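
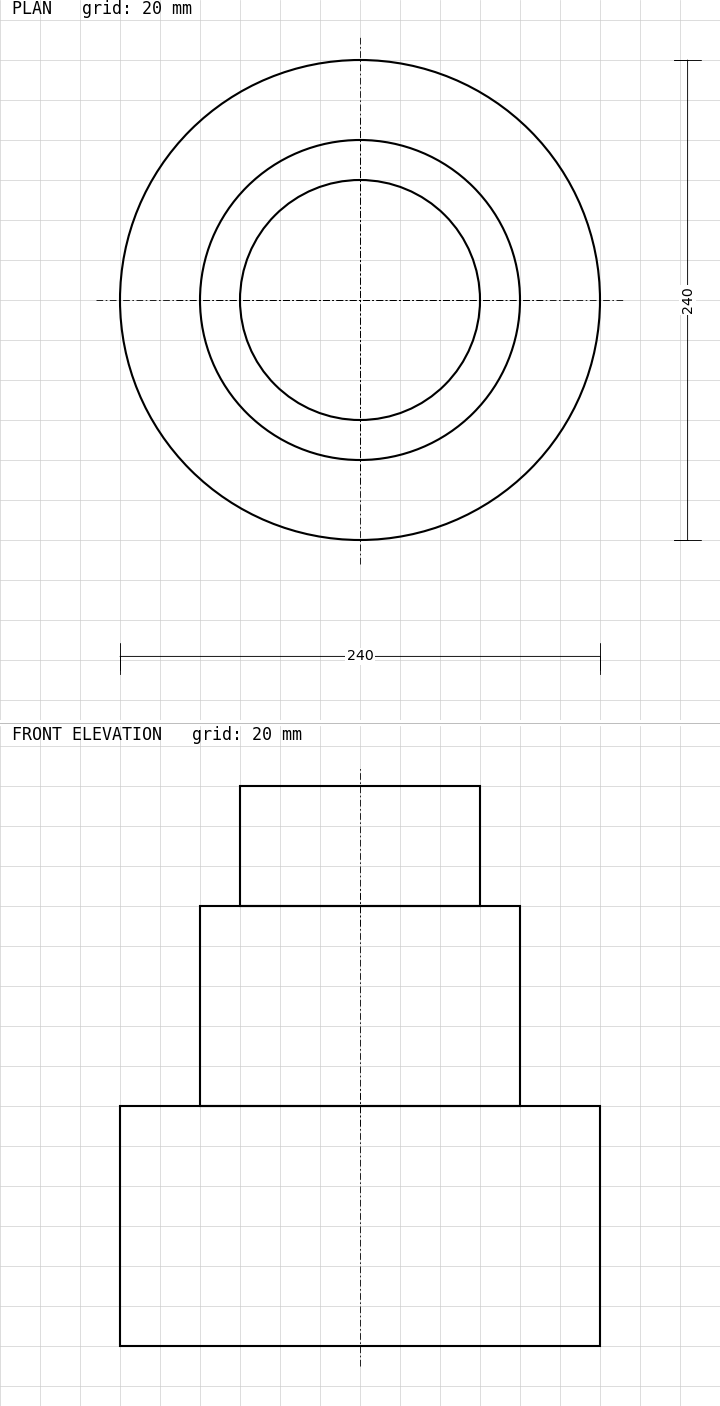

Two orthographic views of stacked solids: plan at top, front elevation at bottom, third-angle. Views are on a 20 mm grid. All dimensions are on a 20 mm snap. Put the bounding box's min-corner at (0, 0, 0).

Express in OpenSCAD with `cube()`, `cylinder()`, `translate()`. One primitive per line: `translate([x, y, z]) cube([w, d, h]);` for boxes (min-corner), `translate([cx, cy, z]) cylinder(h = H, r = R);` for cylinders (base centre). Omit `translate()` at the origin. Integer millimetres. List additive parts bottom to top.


translate([120, 120, 0]) cylinder(h = 120, r = 120);
translate([120, 120, 120]) cylinder(h = 100, r = 80);
translate([120, 120, 220]) cylinder(h = 60, r = 60);


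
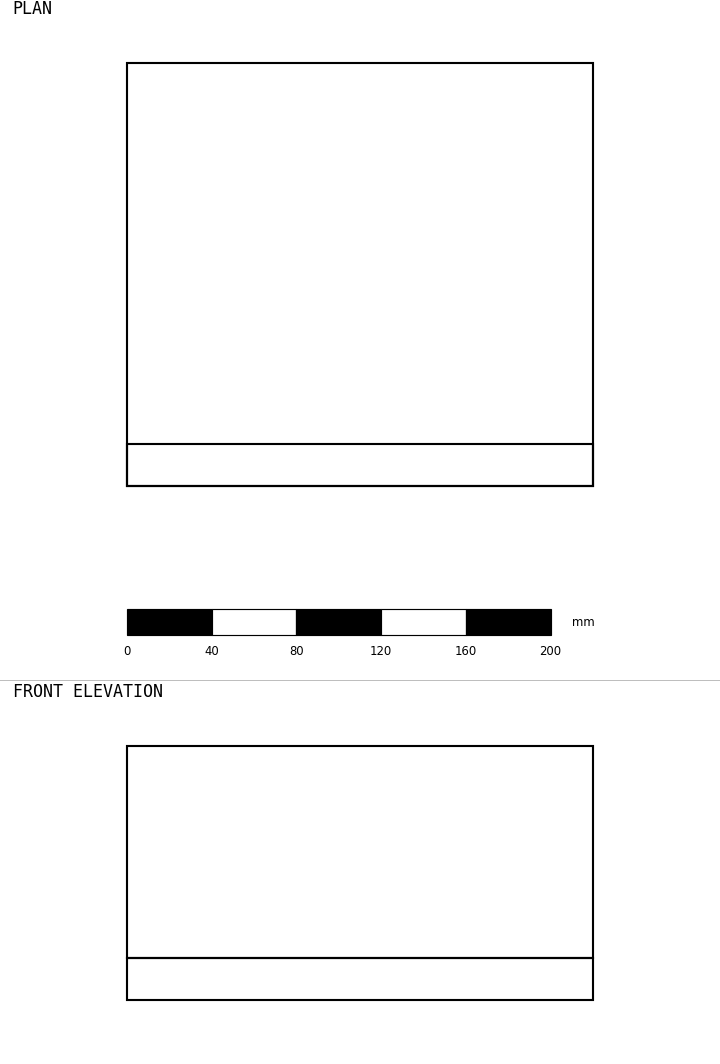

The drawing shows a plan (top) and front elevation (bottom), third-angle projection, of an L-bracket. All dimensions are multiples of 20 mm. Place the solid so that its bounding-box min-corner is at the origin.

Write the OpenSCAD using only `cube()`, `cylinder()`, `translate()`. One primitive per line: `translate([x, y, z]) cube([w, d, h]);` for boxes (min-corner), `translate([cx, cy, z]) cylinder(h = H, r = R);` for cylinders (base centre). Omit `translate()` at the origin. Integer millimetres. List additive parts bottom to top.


cube([220, 200, 20]);
translate([0, 0, 20]) cube([220, 20, 100]);


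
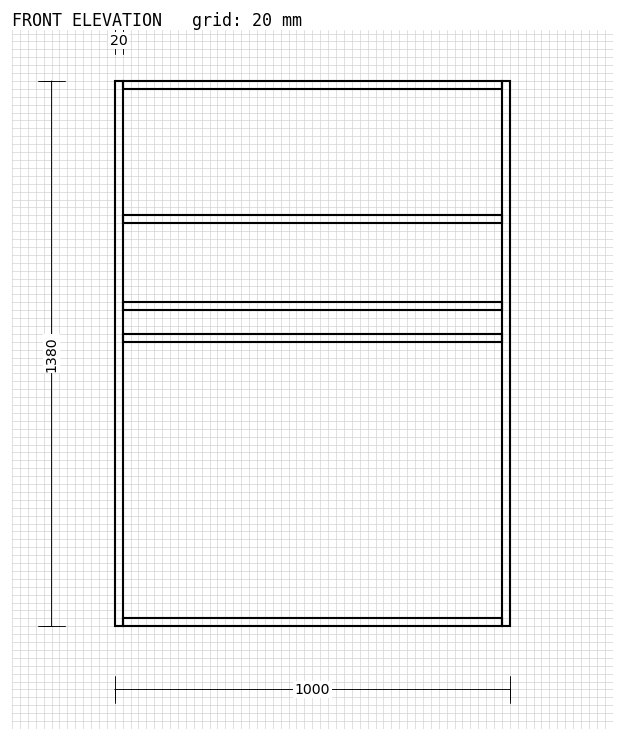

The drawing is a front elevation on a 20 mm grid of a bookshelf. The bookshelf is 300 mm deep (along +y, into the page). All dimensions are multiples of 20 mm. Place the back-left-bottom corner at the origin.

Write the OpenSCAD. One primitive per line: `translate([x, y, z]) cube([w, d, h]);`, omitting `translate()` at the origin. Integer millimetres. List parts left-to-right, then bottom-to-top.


cube([20, 300, 1380]);
translate([20, 0, 0]) cube([960, 300, 20]);
translate([20, 0, 720]) cube([960, 300, 20]);
translate([20, 0, 800]) cube([960, 300, 20]);
translate([20, 0, 1020]) cube([960, 300, 20]);
translate([20, 0, 1360]) cube([960, 300, 20]);
translate([980, 0, 0]) cube([20, 300, 1380]);


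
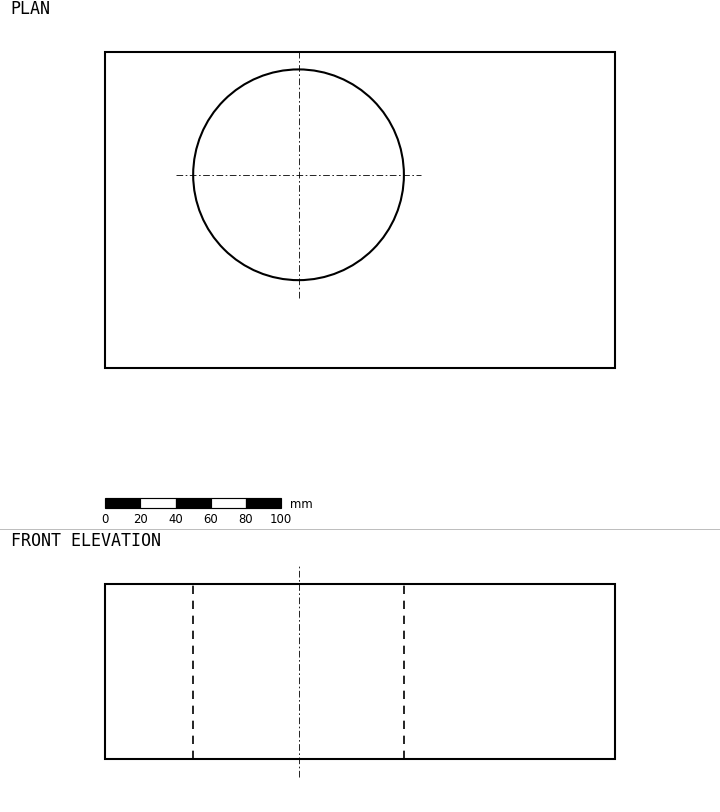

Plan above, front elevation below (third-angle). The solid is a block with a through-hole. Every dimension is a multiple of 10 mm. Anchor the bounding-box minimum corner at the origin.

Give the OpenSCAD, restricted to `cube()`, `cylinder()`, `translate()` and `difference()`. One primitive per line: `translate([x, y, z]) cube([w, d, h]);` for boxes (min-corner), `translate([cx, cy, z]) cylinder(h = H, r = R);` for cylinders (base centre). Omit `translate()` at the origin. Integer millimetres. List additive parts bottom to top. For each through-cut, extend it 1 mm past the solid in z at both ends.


difference() {
  cube([290, 180, 100]);
  translate([110, 110, -1]) cylinder(h = 102, r = 60);
}


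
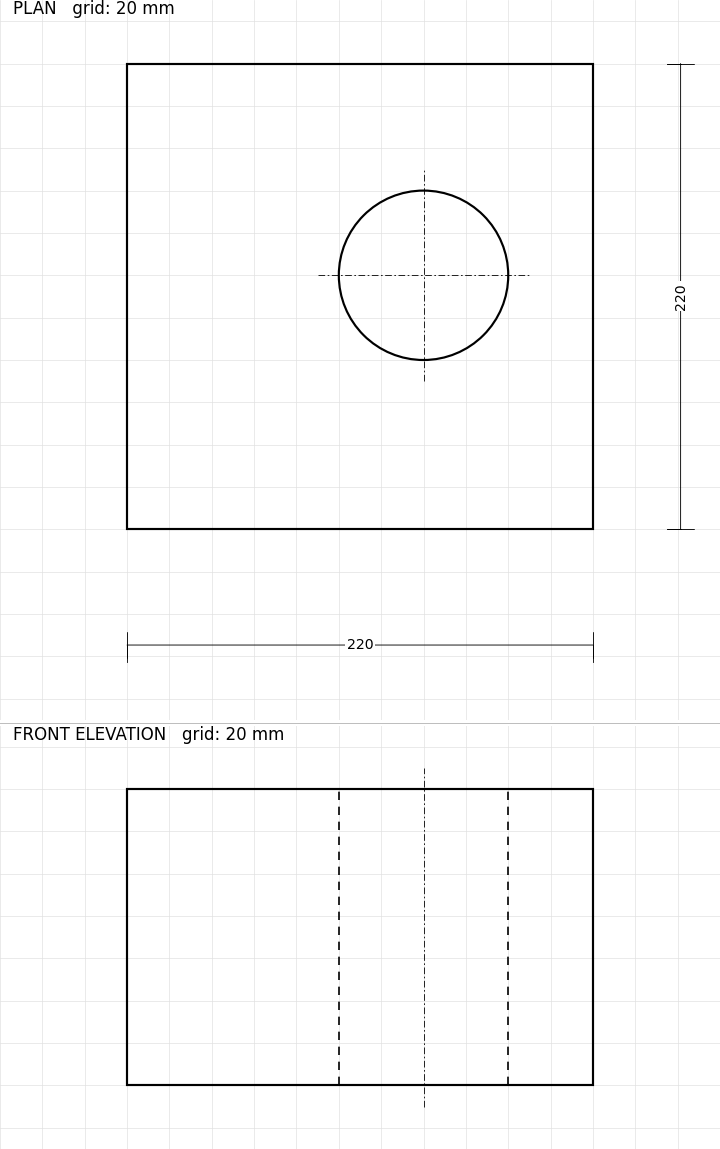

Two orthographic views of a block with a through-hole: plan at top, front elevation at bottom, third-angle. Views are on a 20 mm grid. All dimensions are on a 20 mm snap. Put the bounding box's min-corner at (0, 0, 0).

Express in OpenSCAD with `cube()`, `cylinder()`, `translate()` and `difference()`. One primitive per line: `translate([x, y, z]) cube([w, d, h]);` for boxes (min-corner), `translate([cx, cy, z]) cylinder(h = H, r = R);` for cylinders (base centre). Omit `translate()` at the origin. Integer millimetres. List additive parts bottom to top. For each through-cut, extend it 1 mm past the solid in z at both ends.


difference() {
  cube([220, 220, 140]);
  translate([140, 120, -1]) cylinder(h = 142, r = 40);
}


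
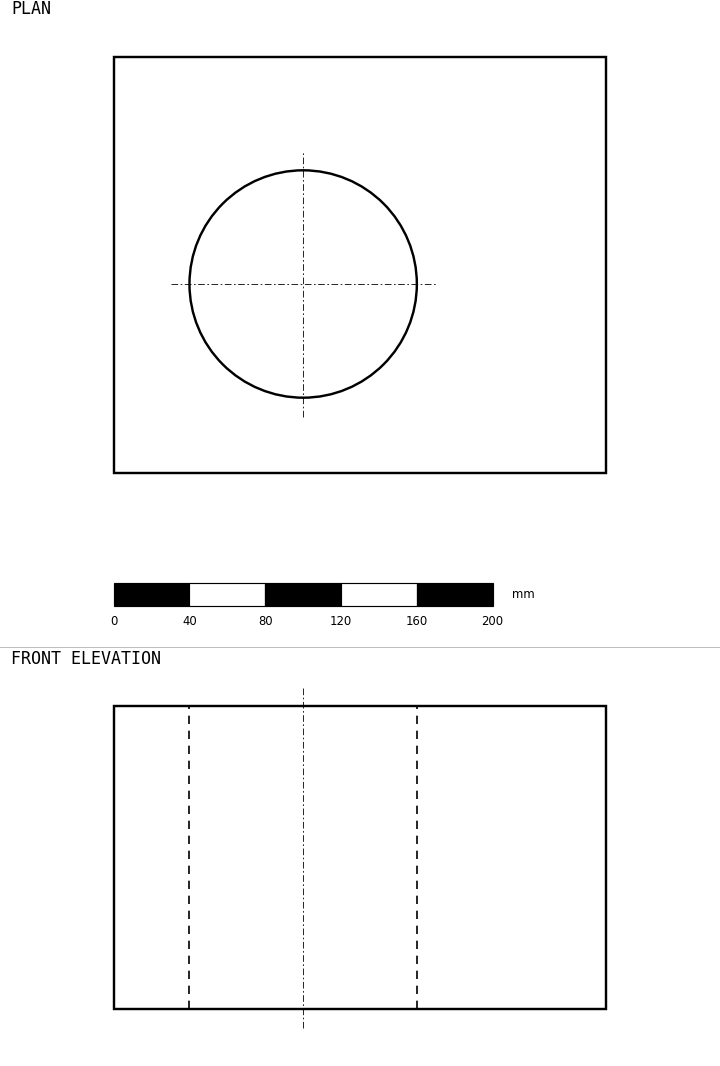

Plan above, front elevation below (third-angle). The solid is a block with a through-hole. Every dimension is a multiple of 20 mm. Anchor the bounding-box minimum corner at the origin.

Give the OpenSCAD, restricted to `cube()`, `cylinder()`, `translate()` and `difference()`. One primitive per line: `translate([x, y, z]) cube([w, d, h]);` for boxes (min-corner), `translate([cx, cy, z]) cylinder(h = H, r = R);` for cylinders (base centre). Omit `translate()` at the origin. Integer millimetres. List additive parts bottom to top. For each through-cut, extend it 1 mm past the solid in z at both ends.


difference() {
  cube([260, 220, 160]);
  translate([100, 100, -1]) cylinder(h = 162, r = 60);
}


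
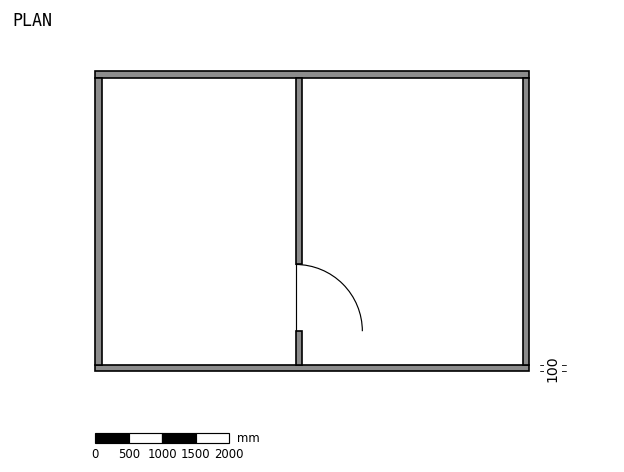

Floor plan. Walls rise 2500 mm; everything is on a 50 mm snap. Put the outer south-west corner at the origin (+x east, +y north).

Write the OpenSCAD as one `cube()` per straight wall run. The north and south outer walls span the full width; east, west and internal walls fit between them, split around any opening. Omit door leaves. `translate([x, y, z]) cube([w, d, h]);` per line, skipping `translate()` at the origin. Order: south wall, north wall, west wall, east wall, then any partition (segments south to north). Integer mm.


cube([6500, 100, 2500]);
translate([0, 4400, 0]) cube([6500, 100, 2500]);
translate([0, 100, 0]) cube([100, 4300, 2500]);
translate([6400, 100, 0]) cube([100, 4300, 2500]);
translate([3000, 100, 0]) cube([100, 500, 2500]);
translate([3000, 1600, 0]) cube([100, 2800, 2500]);


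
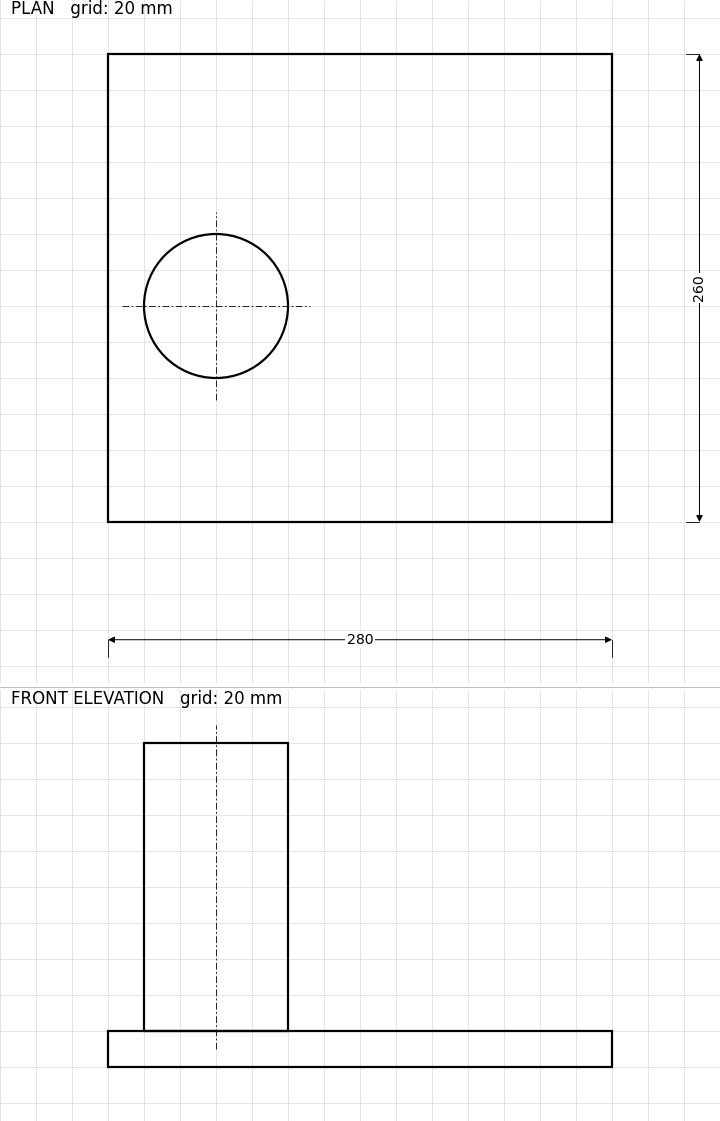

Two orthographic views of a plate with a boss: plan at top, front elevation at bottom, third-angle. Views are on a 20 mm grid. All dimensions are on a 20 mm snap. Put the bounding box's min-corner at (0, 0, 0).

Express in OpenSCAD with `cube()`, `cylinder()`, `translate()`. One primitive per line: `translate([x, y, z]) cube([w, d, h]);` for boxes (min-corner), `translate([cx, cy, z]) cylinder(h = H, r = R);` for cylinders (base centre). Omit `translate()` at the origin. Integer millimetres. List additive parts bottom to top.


cube([280, 260, 20]);
translate([60, 120, 20]) cylinder(h = 160, r = 40);


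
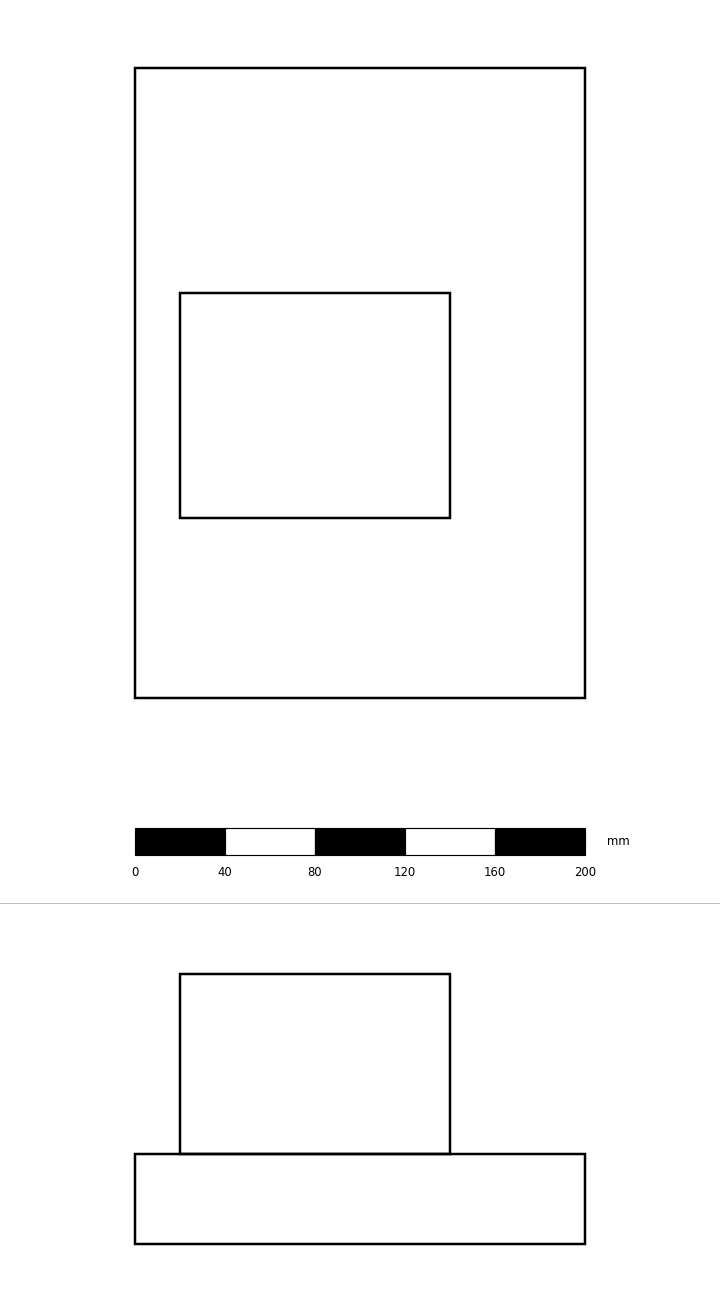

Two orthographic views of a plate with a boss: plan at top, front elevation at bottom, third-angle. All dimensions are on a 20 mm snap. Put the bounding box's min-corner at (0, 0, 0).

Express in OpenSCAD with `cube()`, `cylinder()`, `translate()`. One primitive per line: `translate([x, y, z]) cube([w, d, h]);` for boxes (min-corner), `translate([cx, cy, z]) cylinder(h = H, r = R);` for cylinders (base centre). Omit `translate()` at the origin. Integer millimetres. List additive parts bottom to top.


cube([200, 280, 40]);
translate([20, 80, 40]) cube([120, 100, 80]);


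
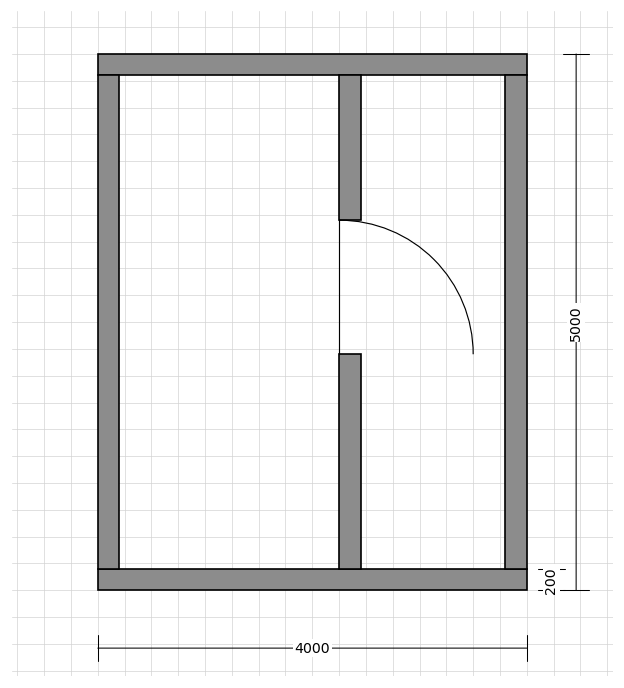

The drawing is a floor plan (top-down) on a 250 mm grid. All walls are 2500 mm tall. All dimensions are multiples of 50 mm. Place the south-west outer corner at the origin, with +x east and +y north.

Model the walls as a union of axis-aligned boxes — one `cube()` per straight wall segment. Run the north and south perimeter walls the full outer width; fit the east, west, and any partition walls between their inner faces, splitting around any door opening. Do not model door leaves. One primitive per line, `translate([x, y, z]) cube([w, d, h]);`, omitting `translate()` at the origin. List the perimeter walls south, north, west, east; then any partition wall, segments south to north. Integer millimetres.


cube([4000, 200, 2500]);
translate([0, 4800, 0]) cube([4000, 200, 2500]);
translate([0, 200, 0]) cube([200, 4600, 2500]);
translate([3800, 200, 0]) cube([200, 4600, 2500]);
translate([2250, 200, 0]) cube([200, 2000, 2500]);
translate([2250, 3450, 0]) cube([200, 1350, 2500]);


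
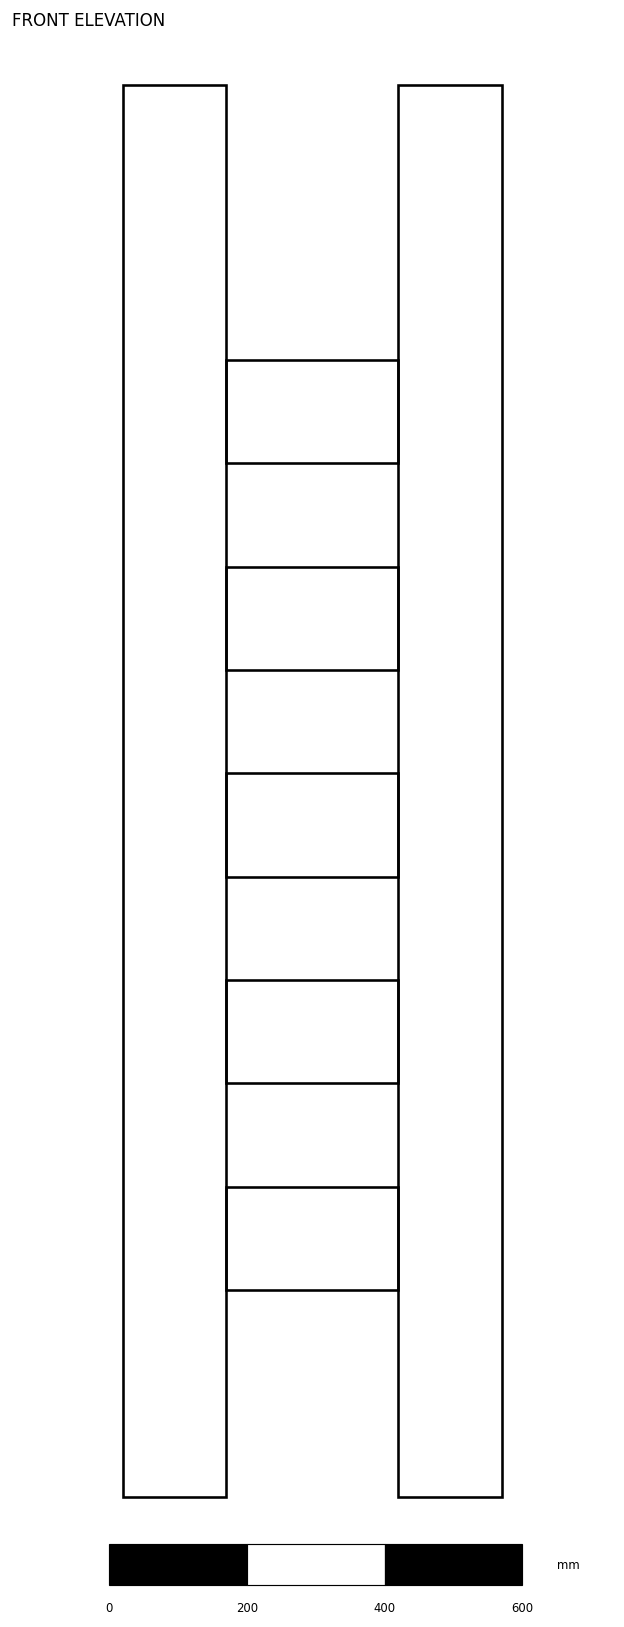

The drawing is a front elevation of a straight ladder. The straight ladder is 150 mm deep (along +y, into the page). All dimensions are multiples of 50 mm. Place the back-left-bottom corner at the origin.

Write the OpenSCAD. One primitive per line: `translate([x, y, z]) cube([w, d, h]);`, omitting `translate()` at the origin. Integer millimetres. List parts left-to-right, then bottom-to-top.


cube([150, 150, 2050]);
translate([150, 0, 300]) cube([250, 150, 150]);
translate([150, 0, 600]) cube([250, 150, 150]);
translate([150, 0, 900]) cube([250, 150, 150]);
translate([150, 0, 1200]) cube([250, 150, 150]);
translate([150, 0, 1500]) cube([250, 150, 150]);
translate([400, 0, 0]) cube([150, 150, 2050]);


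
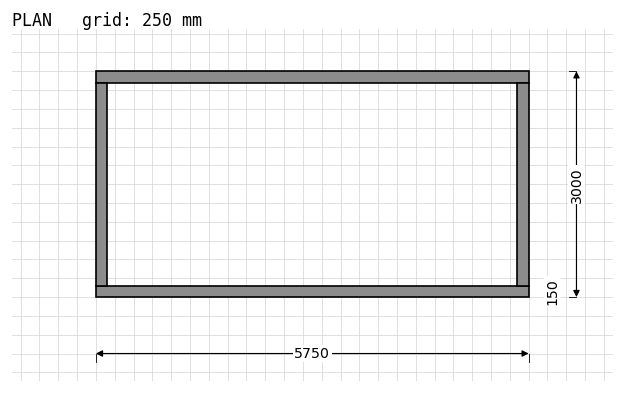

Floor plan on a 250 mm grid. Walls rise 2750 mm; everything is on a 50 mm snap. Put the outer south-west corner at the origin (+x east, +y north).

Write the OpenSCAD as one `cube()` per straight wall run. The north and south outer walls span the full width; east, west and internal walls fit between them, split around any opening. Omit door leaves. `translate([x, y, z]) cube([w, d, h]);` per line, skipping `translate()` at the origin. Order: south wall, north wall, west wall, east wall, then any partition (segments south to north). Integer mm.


cube([5750, 150, 2750]);
translate([0, 2850, 0]) cube([5750, 150, 2750]);
translate([0, 150, 0]) cube([150, 2700, 2750]);
translate([5600, 150, 0]) cube([150, 2700, 2750]);


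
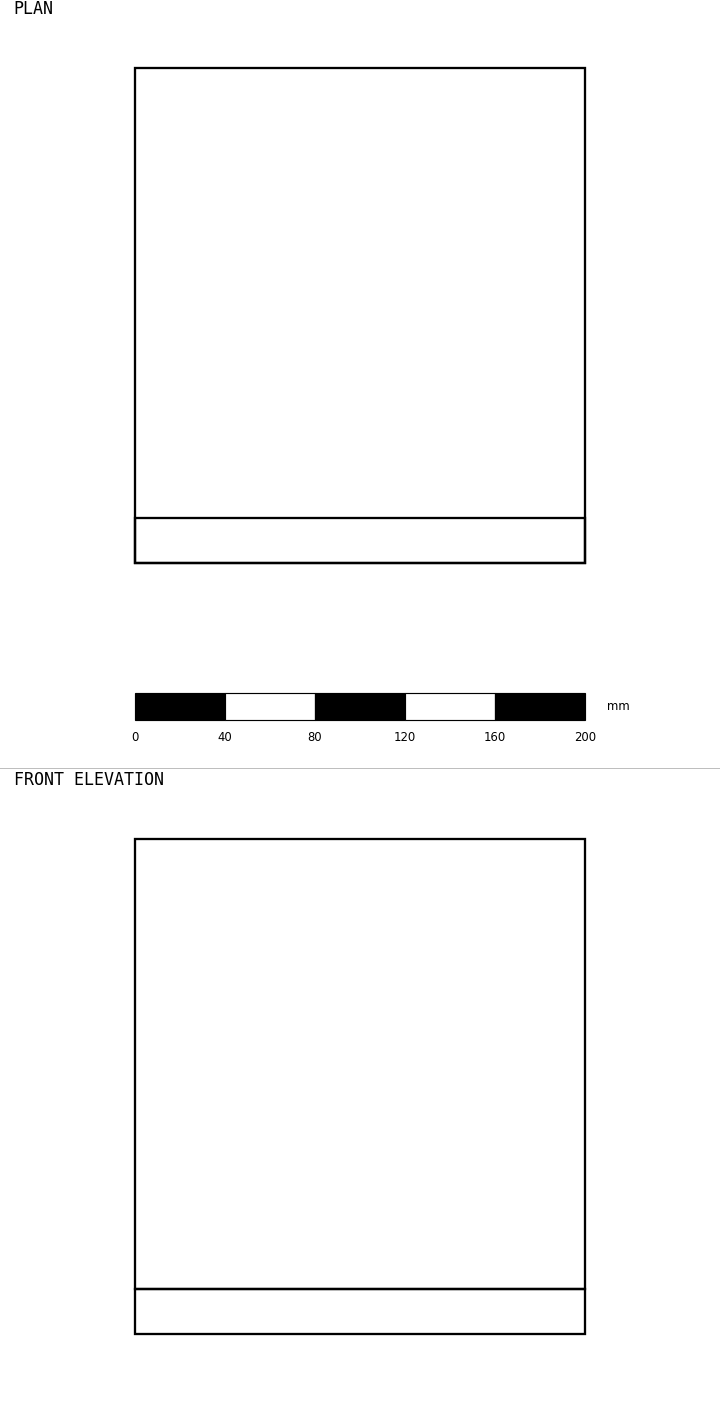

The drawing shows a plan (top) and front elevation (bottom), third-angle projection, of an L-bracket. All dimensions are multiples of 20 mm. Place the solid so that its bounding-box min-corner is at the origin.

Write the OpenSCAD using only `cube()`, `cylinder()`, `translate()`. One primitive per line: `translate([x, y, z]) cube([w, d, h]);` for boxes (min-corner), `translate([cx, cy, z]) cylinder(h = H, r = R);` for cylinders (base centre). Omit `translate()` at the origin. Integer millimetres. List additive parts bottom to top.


cube([200, 220, 20]);
translate([0, 0, 20]) cube([200, 20, 200]);


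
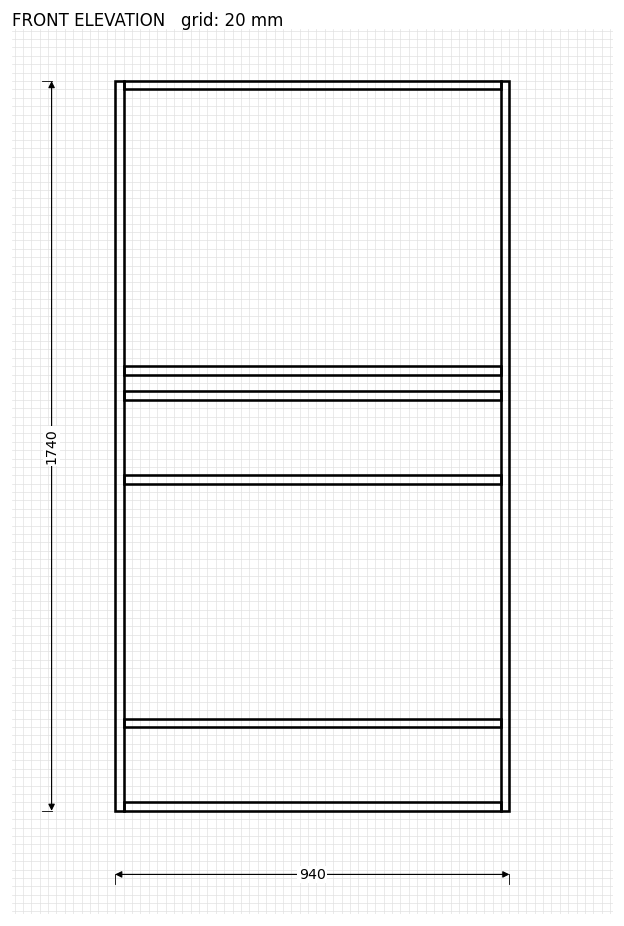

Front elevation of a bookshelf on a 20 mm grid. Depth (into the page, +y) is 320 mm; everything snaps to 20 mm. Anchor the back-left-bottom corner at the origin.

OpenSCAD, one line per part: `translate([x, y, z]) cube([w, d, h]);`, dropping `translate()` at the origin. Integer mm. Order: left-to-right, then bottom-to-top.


cube([20, 320, 1740]);
translate([20, 0, 0]) cube([900, 320, 20]);
translate([20, 0, 200]) cube([900, 320, 20]);
translate([20, 0, 780]) cube([900, 320, 20]);
translate([20, 0, 980]) cube([900, 320, 20]);
translate([20, 0, 1040]) cube([900, 320, 20]);
translate([20, 0, 1720]) cube([900, 320, 20]);
translate([920, 0, 0]) cube([20, 320, 1740]);


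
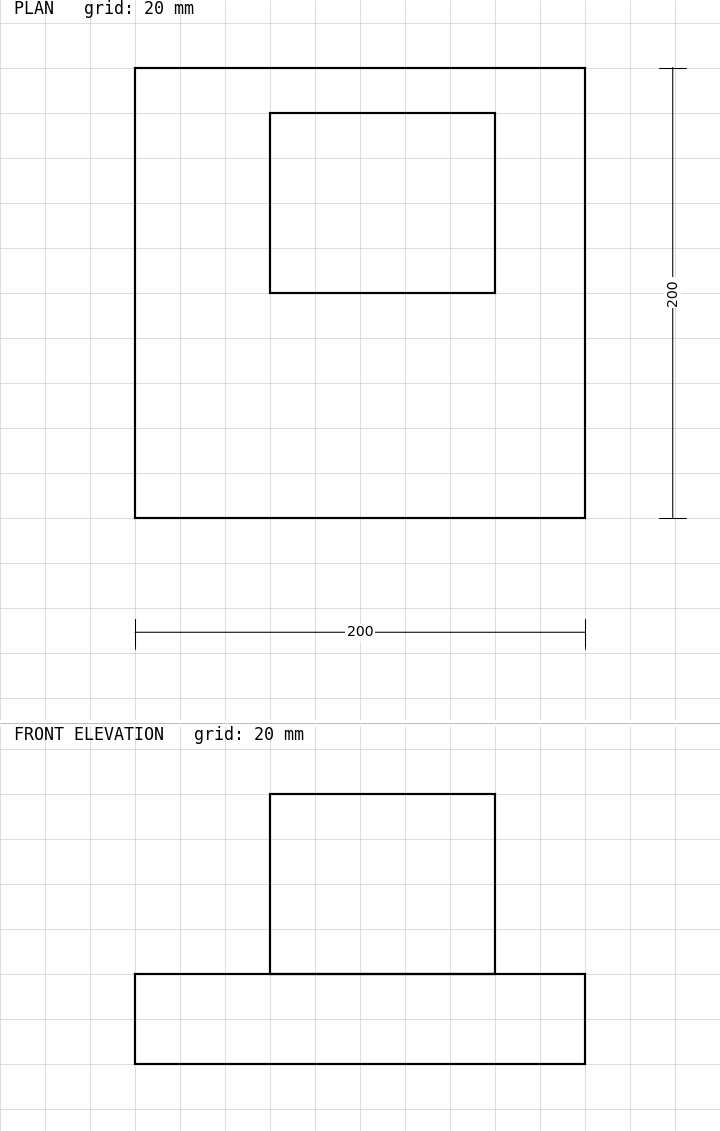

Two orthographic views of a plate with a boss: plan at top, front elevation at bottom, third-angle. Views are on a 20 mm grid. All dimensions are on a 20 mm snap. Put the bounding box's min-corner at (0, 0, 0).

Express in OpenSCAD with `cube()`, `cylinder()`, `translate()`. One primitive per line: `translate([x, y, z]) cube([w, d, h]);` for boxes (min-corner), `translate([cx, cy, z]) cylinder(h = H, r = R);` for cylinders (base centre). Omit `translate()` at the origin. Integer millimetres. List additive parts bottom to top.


cube([200, 200, 40]);
translate([60, 100, 40]) cube([100, 80, 80]);


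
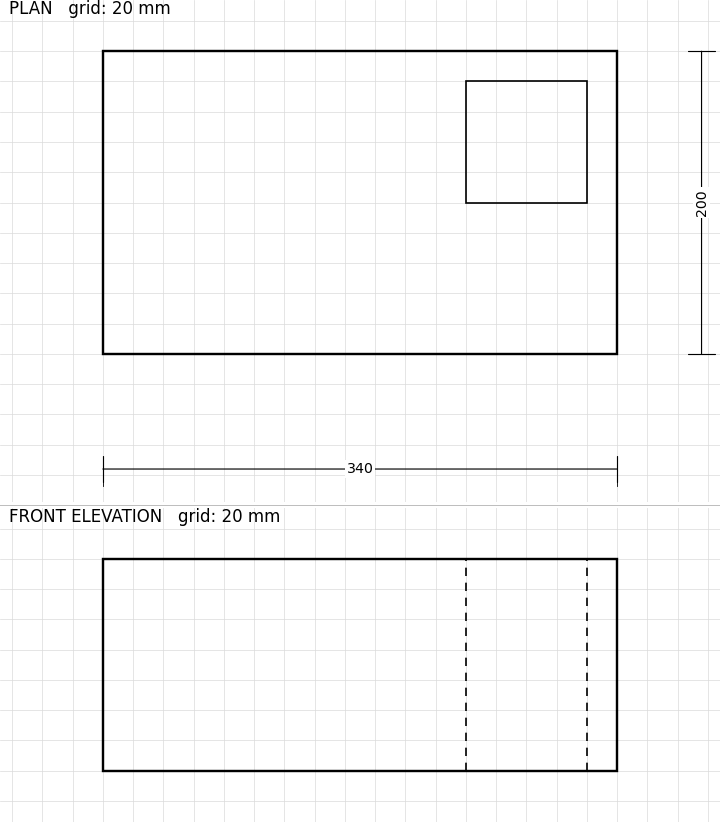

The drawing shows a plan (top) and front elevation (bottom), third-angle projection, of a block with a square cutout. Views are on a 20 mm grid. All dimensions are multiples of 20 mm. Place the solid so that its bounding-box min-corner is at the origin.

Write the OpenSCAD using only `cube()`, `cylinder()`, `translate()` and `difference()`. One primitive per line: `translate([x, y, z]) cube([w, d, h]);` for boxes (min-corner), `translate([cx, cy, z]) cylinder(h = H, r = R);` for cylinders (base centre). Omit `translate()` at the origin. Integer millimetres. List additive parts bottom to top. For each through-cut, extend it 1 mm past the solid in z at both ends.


difference() {
  cube([340, 200, 140]);
  translate([240, 100, -1]) cube([80, 80, 142]);
}


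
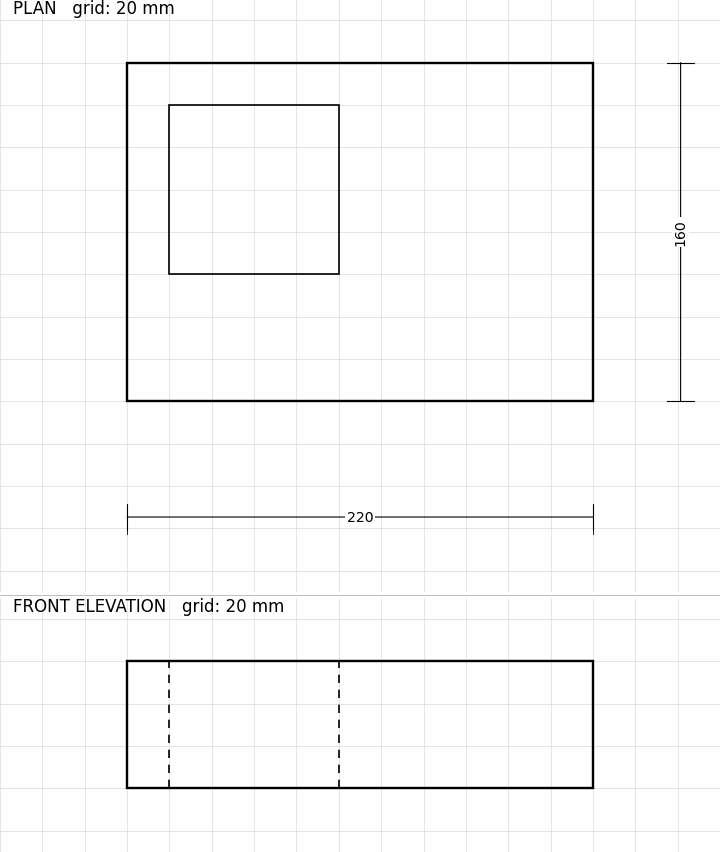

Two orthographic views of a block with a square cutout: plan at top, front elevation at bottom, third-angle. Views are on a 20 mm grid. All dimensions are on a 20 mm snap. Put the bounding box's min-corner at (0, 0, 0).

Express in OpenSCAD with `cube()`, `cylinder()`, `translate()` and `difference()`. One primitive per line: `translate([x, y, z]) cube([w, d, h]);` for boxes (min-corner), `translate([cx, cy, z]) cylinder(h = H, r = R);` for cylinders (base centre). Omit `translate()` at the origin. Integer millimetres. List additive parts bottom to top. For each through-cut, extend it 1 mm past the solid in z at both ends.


difference() {
  cube([220, 160, 60]);
  translate([20, 60, -1]) cube([80, 80, 62]);
}


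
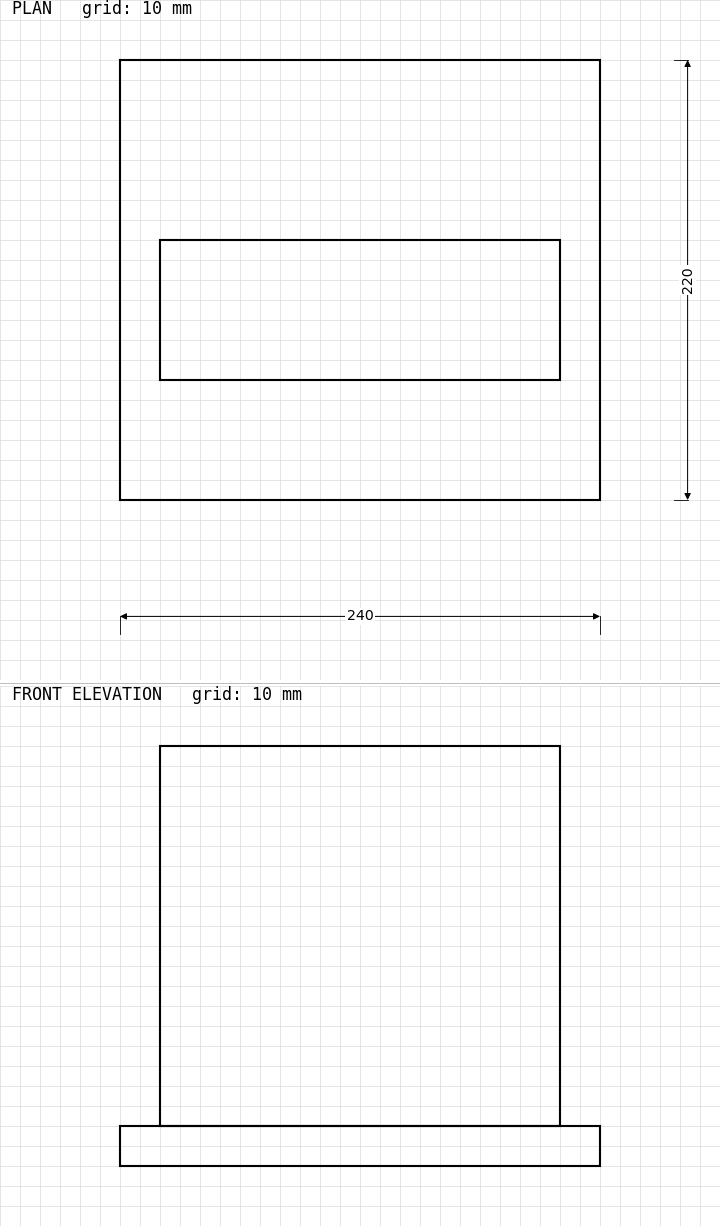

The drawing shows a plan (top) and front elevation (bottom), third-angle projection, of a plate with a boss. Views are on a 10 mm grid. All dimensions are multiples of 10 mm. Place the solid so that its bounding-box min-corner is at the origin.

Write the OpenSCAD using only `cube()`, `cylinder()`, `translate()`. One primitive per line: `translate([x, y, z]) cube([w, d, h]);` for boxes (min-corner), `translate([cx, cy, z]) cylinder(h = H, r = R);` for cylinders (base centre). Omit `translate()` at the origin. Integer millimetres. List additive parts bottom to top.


cube([240, 220, 20]);
translate([20, 60, 20]) cube([200, 70, 190]);


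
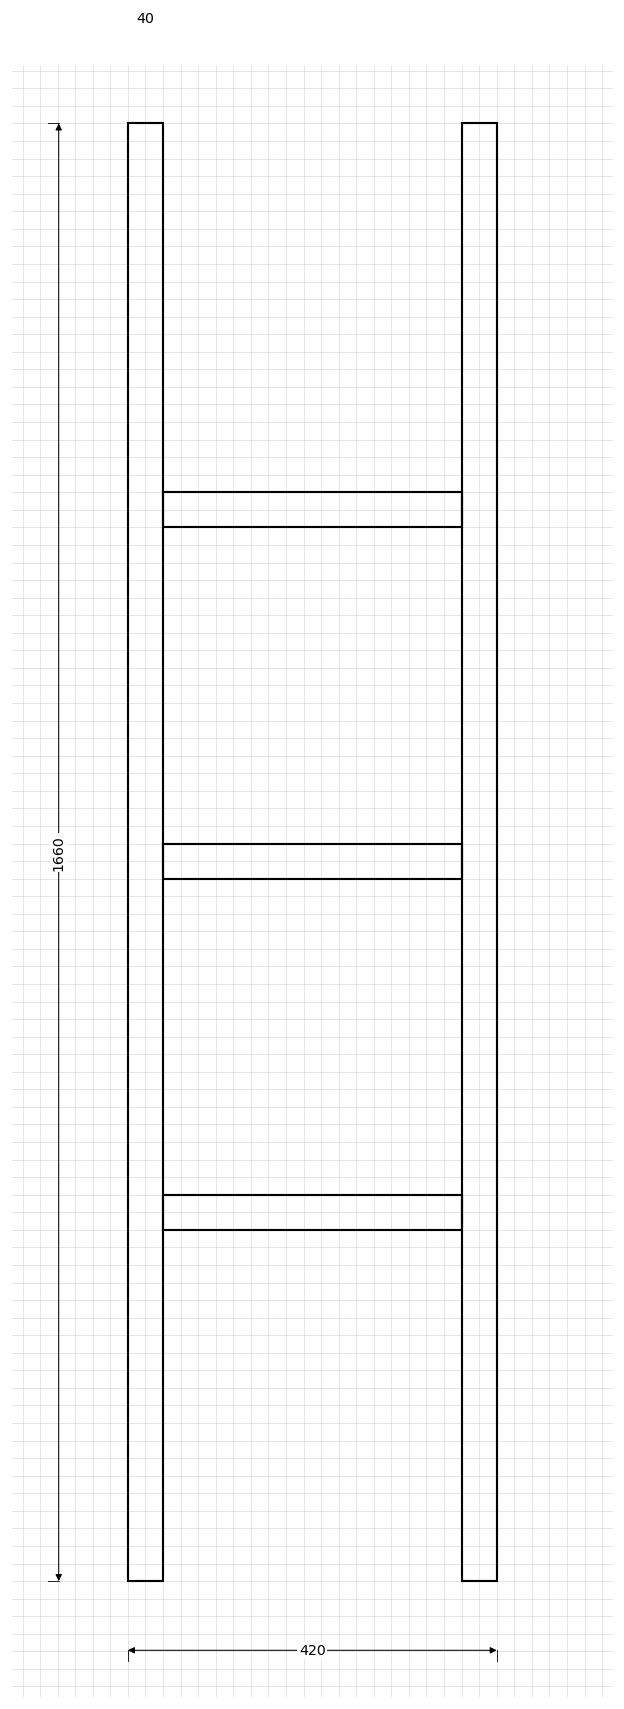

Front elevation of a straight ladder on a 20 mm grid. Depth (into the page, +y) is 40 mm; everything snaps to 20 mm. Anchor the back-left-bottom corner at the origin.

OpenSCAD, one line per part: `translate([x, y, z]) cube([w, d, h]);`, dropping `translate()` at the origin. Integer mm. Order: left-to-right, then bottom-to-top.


cube([40, 40, 1660]);
translate([40, 0, 400]) cube([340, 40, 40]);
translate([40, 0, 800]) cube([340, 40, 40]);
translate([40, 0, 1200]) cube([340, 40, 40]);
translate([380, 0, 0]) cube([40, 40, 1660]);


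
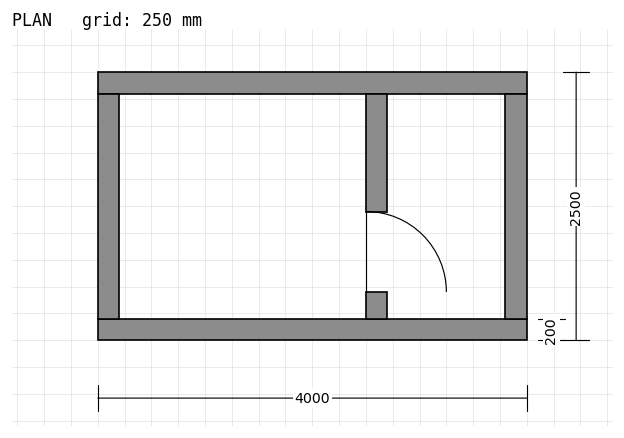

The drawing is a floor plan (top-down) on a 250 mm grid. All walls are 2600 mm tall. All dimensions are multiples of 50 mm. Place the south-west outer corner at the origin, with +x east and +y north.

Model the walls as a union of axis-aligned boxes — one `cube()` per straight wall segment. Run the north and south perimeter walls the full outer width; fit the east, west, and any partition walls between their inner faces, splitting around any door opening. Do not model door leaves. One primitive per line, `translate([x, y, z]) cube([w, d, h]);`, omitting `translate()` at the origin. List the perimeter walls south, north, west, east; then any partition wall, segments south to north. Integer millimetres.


cube([4000, 200, 2600]);
translate([0, 2300, 0]) cube([4000, 200, 2600]);
translate([0, 200, 0]) cube([200, 2100, 2600]);
translate([3800, 200, 0]) cube([200, 2100, 2600]);
translate([2500, 200, 0]) cube([200, 250, 2600]);
translate([2500, 1200, 0]) cube([200, 1100, 2600]);


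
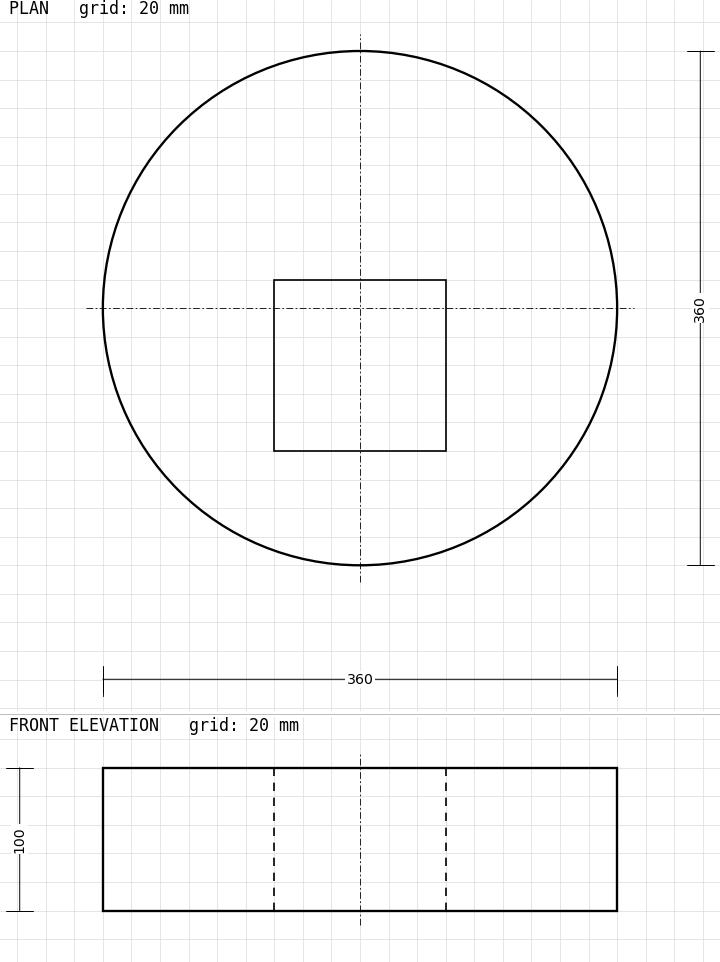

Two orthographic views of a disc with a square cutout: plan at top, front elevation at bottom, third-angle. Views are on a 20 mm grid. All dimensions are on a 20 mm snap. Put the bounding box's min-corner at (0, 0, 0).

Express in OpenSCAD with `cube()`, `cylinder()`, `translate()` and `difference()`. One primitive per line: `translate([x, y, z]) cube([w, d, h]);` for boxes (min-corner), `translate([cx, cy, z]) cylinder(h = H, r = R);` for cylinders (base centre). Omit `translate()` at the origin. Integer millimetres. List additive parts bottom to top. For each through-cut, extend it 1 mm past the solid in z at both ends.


difference() {
  translate([180, 180, 0]) cylinder(h = 100, r = 180);
  translate([120, 80, -1]) cube([120, 120, 102]);
}


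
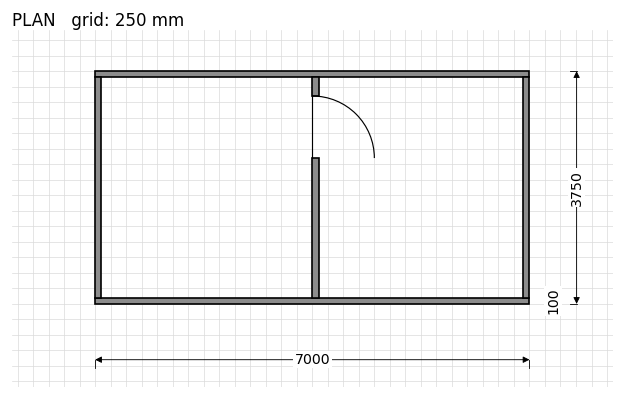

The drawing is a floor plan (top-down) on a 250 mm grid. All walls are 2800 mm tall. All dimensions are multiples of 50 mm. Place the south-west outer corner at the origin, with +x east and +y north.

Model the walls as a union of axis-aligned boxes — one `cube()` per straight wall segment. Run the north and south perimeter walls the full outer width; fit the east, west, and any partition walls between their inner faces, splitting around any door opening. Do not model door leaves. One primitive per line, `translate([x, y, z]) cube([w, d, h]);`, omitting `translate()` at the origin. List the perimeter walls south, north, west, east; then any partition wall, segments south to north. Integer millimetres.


cube([7000, 100, 2800]);
translate([0, 3650, 0]) cube([7000, 100, 2800]);
translate([0, 100, 0]) cube([100, 3550, 2800]);
translate([6900, 100, 0]) cube([100, 3550, 2800]);
translate([3500, 100, 0]) cube([100, 2250, 2800]);
translate([3500, 3350, 0]) cube([100, 300, 2800]);


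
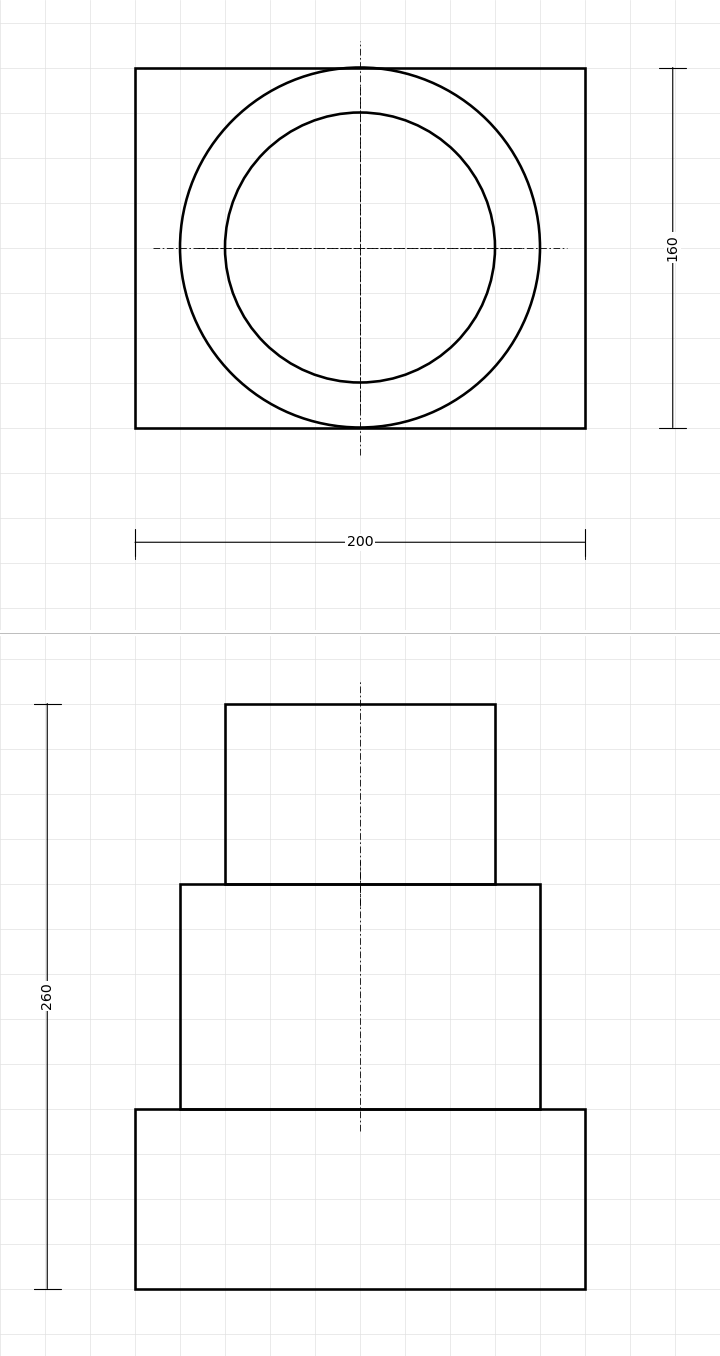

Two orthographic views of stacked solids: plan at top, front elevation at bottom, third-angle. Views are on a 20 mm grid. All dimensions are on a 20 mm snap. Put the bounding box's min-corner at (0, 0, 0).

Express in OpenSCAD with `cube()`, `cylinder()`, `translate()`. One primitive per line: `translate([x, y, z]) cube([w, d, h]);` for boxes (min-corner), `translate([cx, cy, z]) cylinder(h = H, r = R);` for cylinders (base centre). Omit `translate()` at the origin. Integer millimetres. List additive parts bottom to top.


cube([200, 160, 80]);
translate([100, 80, 80]) cylinder(h = 100, r = 80);
translate([100, 80, 180]) cylinder(h = 80, r = 60);


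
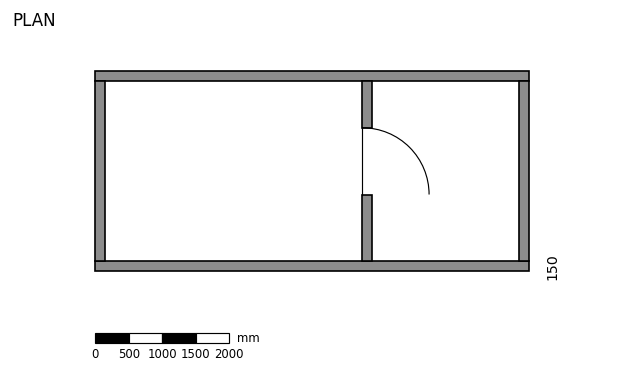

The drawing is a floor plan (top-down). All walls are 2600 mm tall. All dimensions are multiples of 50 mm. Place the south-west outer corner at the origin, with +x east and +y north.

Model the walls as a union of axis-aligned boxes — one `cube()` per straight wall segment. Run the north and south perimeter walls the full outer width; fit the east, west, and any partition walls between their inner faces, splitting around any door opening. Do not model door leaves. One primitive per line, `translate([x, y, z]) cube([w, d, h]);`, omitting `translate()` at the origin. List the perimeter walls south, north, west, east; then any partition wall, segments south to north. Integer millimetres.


cube([6500, 150, 2600]);
translate([0, 2850, 0]) cube([6500, 150, 2600]);
translate([0, 150, 0]) cube([150, 2700, 2600]);
translate([6350, 150, 0]) cube([150, 2700, 2600]);
translate([4000, 150, 0]) cube([150, 1000, 2600]);
translate([4000, 2150, 0]) cube([150, 700, 2600]);


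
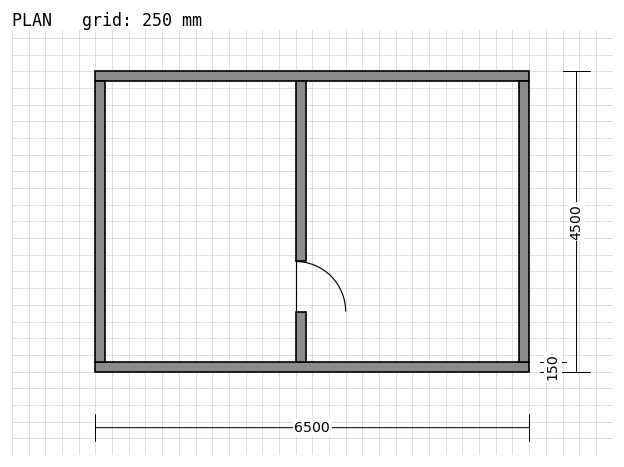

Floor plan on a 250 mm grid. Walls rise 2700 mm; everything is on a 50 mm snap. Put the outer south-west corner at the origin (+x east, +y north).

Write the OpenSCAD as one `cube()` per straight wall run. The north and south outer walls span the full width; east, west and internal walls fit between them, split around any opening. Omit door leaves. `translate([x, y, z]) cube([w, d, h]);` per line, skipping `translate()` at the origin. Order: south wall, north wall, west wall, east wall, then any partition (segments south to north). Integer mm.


cube([6500, 150, 2700]);
translate([0, 4350, 0]) cube([6500, 150, 2700]);
translate([0, 150, 0]) cube([150, 4200, 2700]);
translate([6350, 150, 0]) cube([150, 4200, 2700]);
translate([3000, 150, 0]) cube([150, 750, 2700]);
translate([3000, 1650, 0]) cube([150, 2700, 2700]);


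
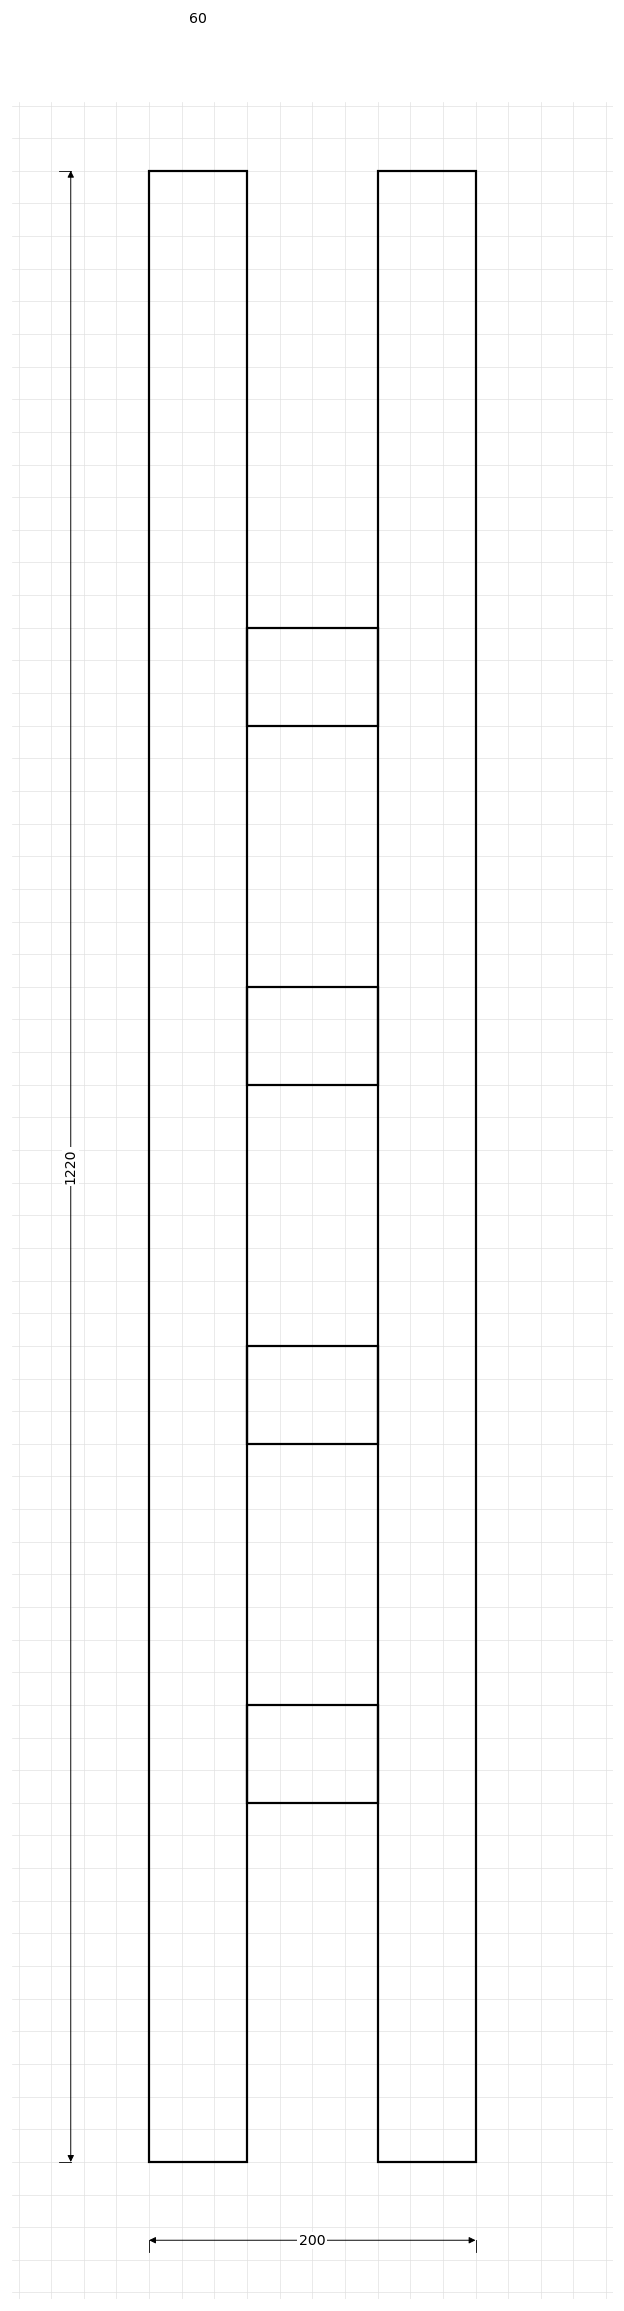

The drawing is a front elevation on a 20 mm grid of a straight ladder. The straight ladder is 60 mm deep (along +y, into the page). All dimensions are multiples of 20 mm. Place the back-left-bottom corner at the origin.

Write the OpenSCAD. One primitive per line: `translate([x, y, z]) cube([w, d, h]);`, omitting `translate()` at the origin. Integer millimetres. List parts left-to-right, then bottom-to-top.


cube([60, 60, 1220]);
translate([60, 0, 220]) cube([80, 60, 60]);
translate([60, 0, 440]) cube([80, 60, 60]);
translate([60, 0, 660]) cube([80, 60, 60]);
translate([60, 0, 880]) cube([80, 60, 60]);
translate([140, 0, 0]) cube([60, 60, 1220]);


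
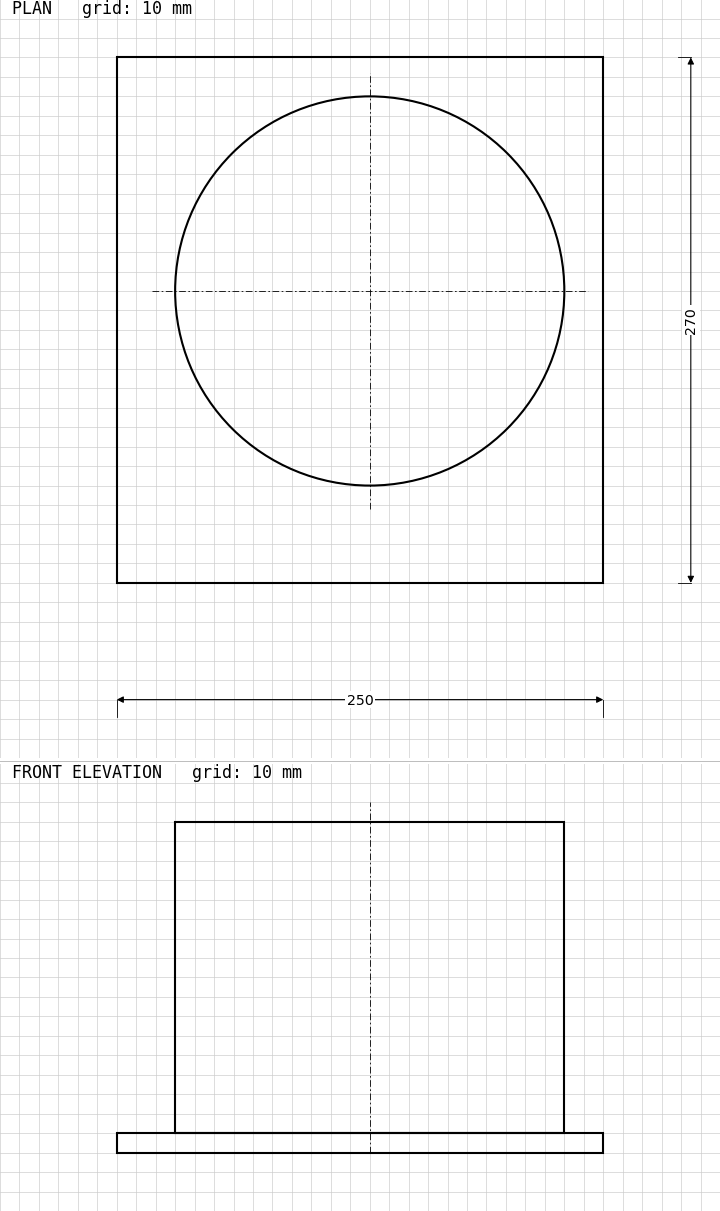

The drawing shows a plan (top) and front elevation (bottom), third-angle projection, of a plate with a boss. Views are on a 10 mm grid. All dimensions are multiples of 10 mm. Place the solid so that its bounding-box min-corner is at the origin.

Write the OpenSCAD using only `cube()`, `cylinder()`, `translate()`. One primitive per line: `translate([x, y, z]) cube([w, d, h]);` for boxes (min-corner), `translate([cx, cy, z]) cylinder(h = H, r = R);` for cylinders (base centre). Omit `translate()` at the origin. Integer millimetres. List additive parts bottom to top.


cube([250, 270, 10]);
translate([130, 150, 10]) cylinder(h = 160, r = 100);


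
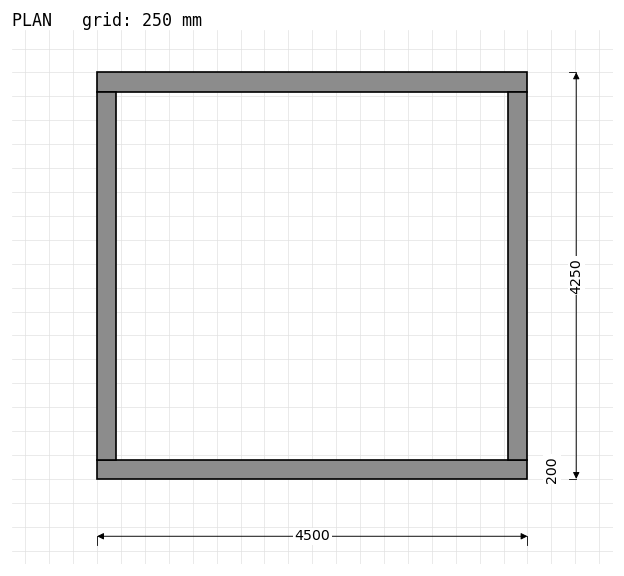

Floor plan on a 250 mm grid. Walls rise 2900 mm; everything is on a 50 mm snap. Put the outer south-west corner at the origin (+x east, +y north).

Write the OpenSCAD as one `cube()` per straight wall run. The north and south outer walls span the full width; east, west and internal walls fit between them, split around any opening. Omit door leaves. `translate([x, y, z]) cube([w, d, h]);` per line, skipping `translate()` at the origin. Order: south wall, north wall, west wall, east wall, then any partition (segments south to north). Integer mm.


cube([4500, 200, 2900]);
translate([0, 4050, 0]) cube([4500, 200, 2900]);
translate([0, 200, 0]) cube([200, 3850, 2900]);
translate([4300, 200, 0]) cube([200, 3850, 2900]);


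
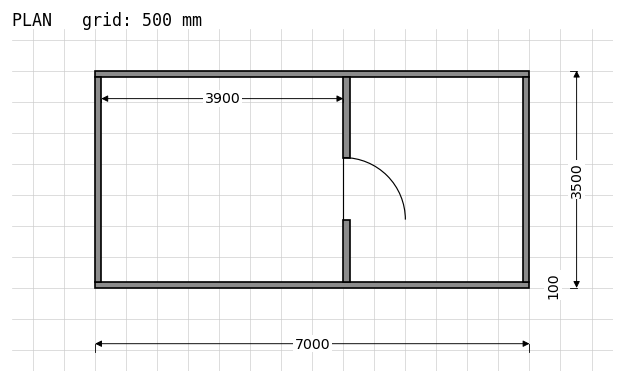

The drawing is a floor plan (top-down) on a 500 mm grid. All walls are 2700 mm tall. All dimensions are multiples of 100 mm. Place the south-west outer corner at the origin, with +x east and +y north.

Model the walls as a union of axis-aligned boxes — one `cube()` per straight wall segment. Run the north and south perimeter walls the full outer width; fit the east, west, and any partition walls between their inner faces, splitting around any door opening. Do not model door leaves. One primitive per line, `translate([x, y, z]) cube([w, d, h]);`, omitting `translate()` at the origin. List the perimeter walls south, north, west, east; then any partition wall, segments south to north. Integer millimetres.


cube([7000, 100, 2700]);
translate([0, 3400, 0]) cube([7000, 100, 2700]);
translate([0, 100, 0]) cube([100, 3300, 2700]);
translate([6900, 100, 0]) cube([100, 3300, 2700]);
translate([4000, 100, 0]) cube([100, 1000, 2700]);
translate([4000, 2100, 0]) cube([100, 1300, 2700]);


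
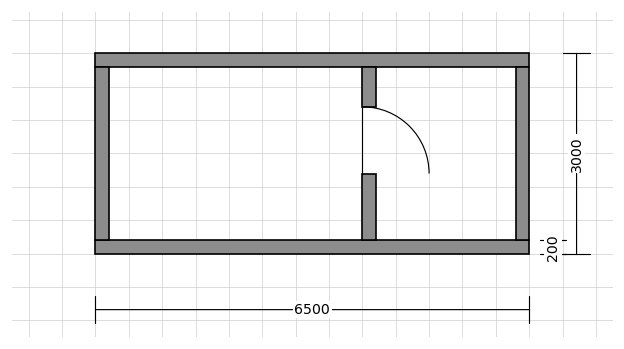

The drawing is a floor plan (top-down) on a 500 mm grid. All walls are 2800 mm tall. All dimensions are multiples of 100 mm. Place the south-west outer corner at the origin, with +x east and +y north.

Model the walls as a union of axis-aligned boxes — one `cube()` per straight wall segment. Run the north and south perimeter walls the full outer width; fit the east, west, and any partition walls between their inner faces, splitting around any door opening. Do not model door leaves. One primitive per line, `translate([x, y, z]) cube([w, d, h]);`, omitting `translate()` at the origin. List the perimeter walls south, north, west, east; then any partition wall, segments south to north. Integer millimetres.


cube([6500, 200, 2800]);
translate([0, 2800, 0]) cube([6500, 200, 2800]);
translate([0, 200, 0]) cube([200, 2600, 2800]);
translate([6300, 200, 0]) cube([200, 2600, 2800]);
translate([4000, 200, 0]) cube([200, 1000, 2800]);
translate([4000, 2200, 0]) cube([200, 600, 2800]);


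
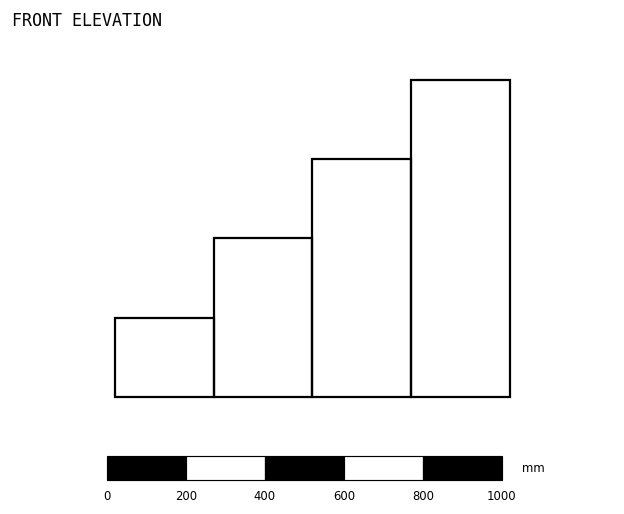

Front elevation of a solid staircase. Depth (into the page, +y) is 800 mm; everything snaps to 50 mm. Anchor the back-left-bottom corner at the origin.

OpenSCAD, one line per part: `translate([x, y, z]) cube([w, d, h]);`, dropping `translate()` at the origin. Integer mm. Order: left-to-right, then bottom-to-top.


cube([250, 800, 200]);
translate([250, 0, 0]) cube([250, 800, 400]);
translate([500, 0, 0]) cube([250, 800, 600]);
translate([750, 0, 0]) cube([250, 800, 800]);


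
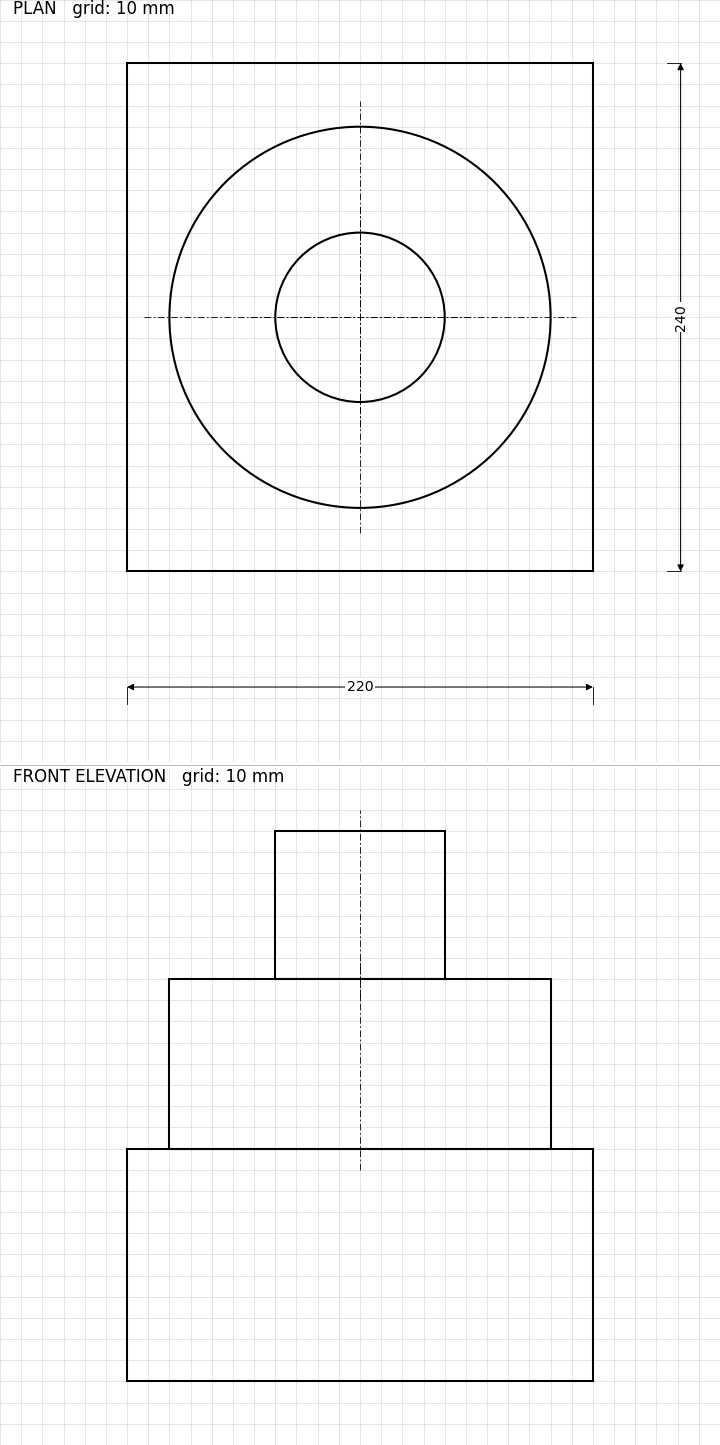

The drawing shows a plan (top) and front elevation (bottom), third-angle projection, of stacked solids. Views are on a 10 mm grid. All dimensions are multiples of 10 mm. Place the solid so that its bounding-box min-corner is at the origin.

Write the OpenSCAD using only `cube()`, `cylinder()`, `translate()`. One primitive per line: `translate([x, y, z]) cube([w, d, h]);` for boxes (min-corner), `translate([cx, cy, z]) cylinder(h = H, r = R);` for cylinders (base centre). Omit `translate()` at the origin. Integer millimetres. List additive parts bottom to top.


cube([220, 240, 110]);
translate([110, 120, 110]) cylinder(h = 80, r = 90);
translate([110, 120, 190]) cylinder(h = 70, r = 40);


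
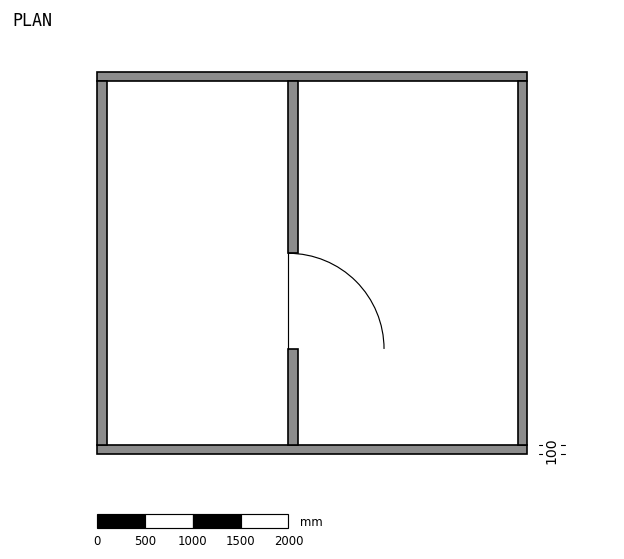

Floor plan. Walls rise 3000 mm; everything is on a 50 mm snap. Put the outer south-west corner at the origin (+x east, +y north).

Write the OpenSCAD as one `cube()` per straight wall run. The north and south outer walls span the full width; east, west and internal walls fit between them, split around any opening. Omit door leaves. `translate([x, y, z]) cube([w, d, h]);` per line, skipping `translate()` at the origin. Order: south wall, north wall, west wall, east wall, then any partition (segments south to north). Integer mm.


cube([4500, 100, 3000]);
translate([0, 3900, 0]) cube([4500, 100, 3000]);
translate([0, 100, 0]) cube([100, 3800, 3000]);
translate([4400, 100, 0]) cube([100, 3800, 3000]);
translate([2000, 100, 0]) cube([100, 1000, 3000]);
translate([2000, 2100, 0]) cube([100, 1800, 3000]);


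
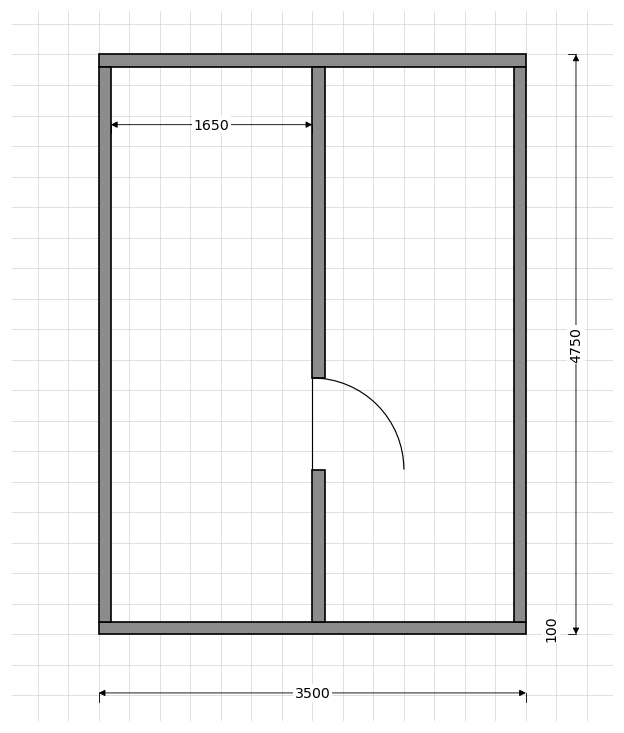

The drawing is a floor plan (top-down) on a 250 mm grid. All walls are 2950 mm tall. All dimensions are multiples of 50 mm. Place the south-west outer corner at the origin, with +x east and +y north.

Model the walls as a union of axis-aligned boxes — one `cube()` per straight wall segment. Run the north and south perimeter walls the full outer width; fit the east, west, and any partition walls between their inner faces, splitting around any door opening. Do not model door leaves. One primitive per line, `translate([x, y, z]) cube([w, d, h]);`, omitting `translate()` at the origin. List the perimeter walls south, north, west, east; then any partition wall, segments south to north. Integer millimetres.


cube([3500, 100, 2950]);
translate([0, 4650, 0]) cube([3500, 100, 2950]);
translate([0, 100, 0]) cube([100, 4550, 2950]);
translate([3400, 100, 0]) cube([100, 4550, 2950]);
translate([1750, 100, 0]) cube([100, 1250, 2950]);
translate([1750, 2100, 0]) cube([100, 2550, 2950]);


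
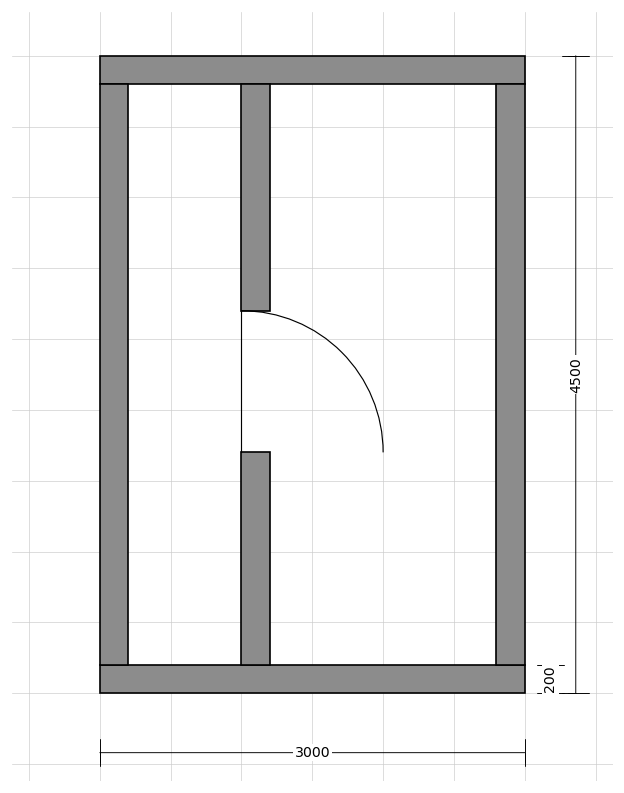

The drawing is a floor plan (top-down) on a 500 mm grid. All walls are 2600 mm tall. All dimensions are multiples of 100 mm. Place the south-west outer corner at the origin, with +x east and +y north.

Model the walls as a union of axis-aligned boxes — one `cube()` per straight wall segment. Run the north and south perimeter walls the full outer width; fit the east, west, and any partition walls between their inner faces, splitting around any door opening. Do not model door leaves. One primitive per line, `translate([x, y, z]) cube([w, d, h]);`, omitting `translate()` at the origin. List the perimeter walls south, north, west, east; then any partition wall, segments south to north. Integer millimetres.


cube([3000, 200, 2600]);
translate([0, 4300, 0]) cube([3000, 200, 2600]);
translate([0, 200, 0]) cube([200, 4100, 2600]);
translate([2800, 200, 0]) cube([200, 4100, 2600]);
translate([1000, 200, 0]) cube([200, 1500, 2600]);
translate([1000, 2700, 0]) cube([200, 1600, 2600]);
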